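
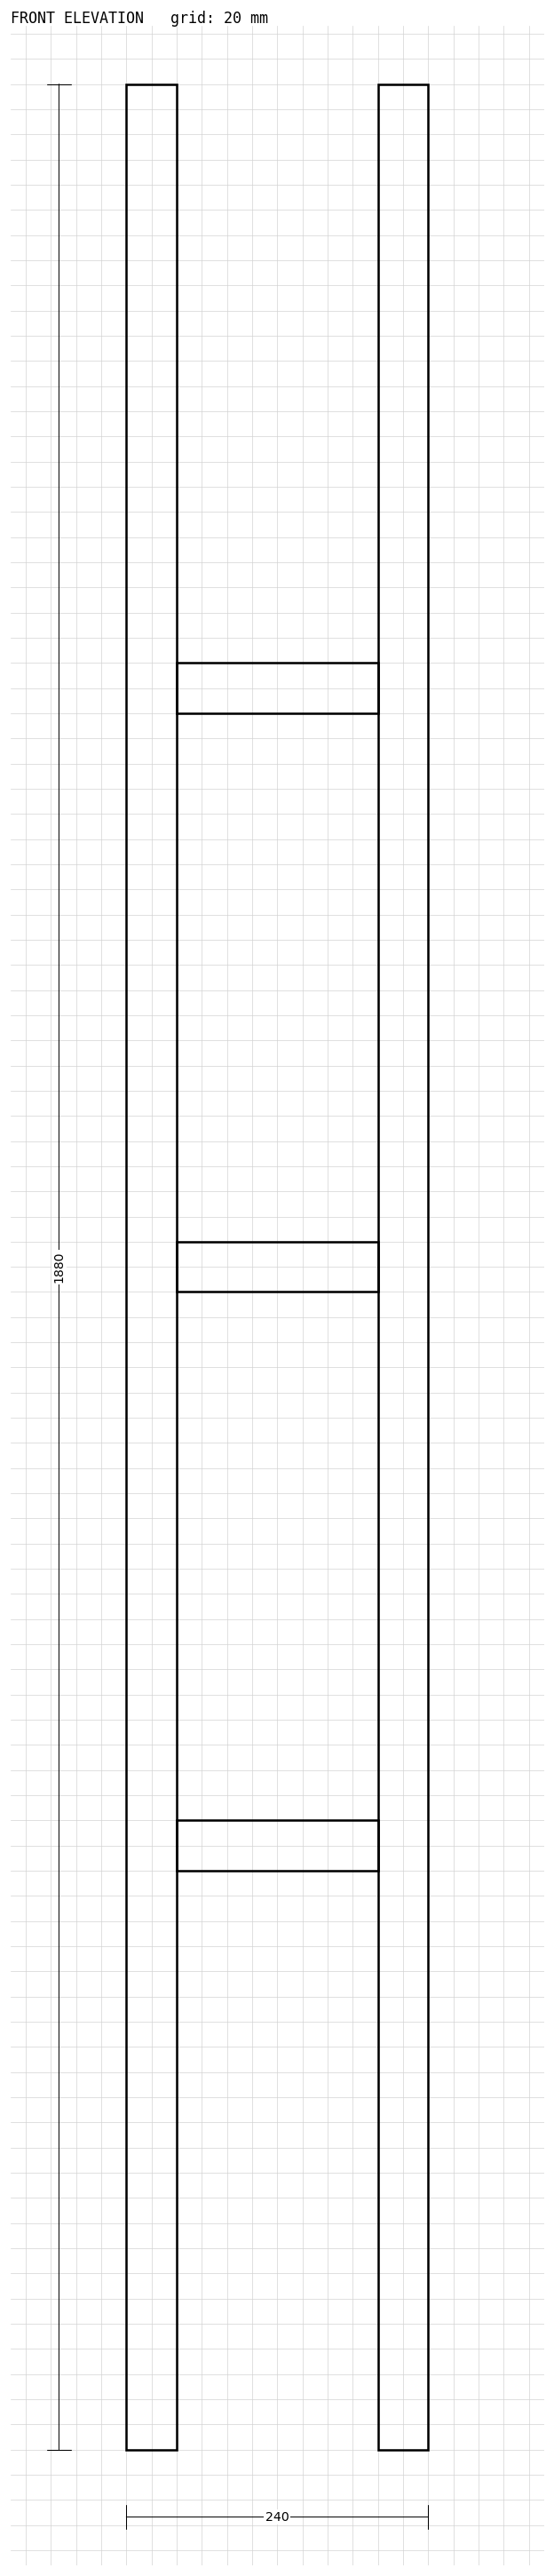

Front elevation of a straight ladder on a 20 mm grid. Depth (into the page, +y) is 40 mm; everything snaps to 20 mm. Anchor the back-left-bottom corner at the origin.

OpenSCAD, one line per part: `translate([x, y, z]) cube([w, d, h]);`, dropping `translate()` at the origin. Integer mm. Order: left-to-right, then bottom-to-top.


cube([40, 40, 1880]);
translate([40, 0, 460]) cube([160, 40, 40]);
translate([40, 0, 920]) cube([160, 40, 40]);
translate([40, 0, 1380]) cube([160, 40, 40]);
translate([200, 0, 0]) cube([40, 40, 1880]);


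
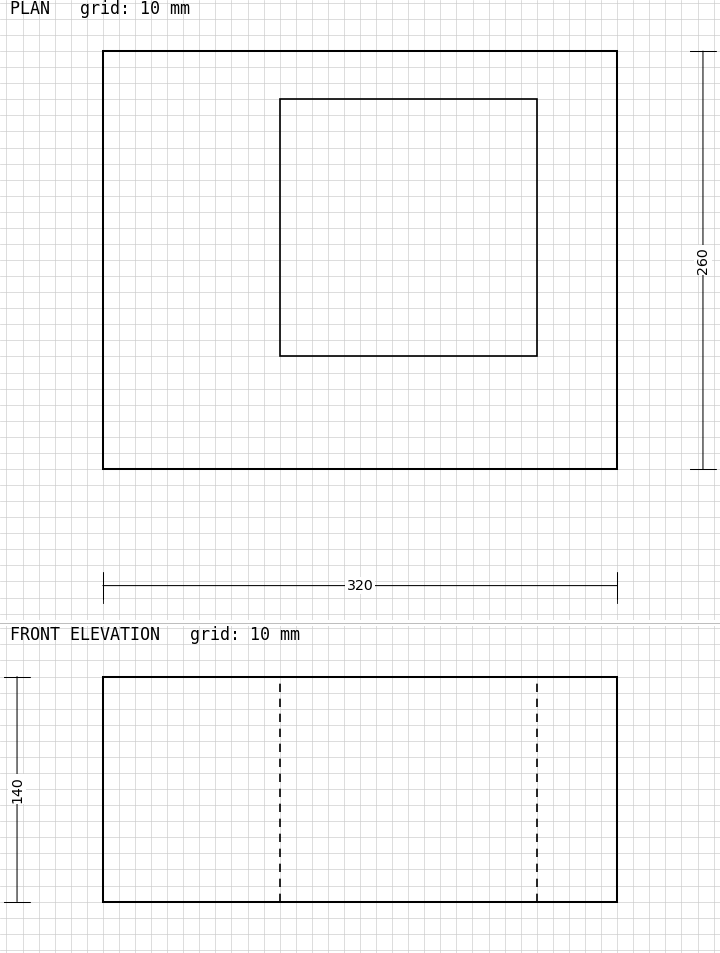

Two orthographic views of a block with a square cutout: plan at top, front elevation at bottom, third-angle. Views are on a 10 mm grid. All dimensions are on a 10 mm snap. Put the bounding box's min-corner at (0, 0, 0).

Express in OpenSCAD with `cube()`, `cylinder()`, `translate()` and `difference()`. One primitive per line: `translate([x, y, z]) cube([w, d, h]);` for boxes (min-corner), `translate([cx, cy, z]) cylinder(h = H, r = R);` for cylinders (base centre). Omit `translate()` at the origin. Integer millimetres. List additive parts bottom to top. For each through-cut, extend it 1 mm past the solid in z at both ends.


difference() {
  cube([320, 260, 140]);
  translate([110, 70, -1]) cube([160, 160, 142]);
}


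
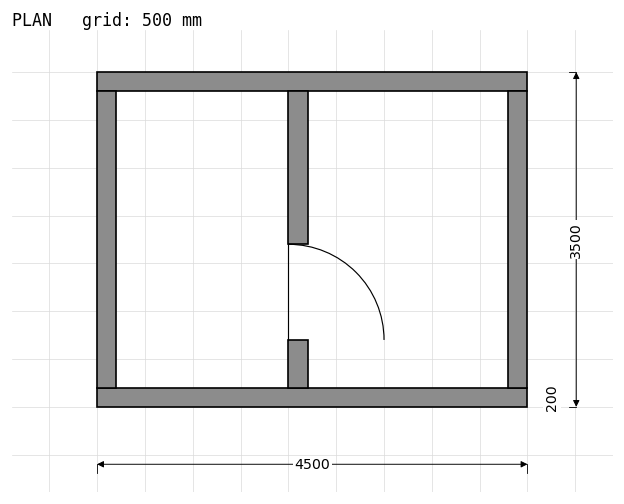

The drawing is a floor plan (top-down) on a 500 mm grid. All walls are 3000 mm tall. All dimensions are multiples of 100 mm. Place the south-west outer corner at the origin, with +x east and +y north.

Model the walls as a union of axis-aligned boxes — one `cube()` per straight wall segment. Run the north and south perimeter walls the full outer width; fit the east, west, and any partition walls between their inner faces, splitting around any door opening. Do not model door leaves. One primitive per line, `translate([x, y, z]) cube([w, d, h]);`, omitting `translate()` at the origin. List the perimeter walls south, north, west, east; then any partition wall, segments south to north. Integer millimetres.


cube([4500, 200, 3000]);
translate([0, 3300, 0]) cube([4500, 200, 3000]);
translate([0, 200, 0]) cube([200, 3100, 3000]);
translate([4300, 200, 0]) cube([200, 3100, 3000]);
translate([2000, 200, 0]) cube([200, 500, 3000]);
translate([2000, 1700, 0]) cube([200, 1600, 3000]);


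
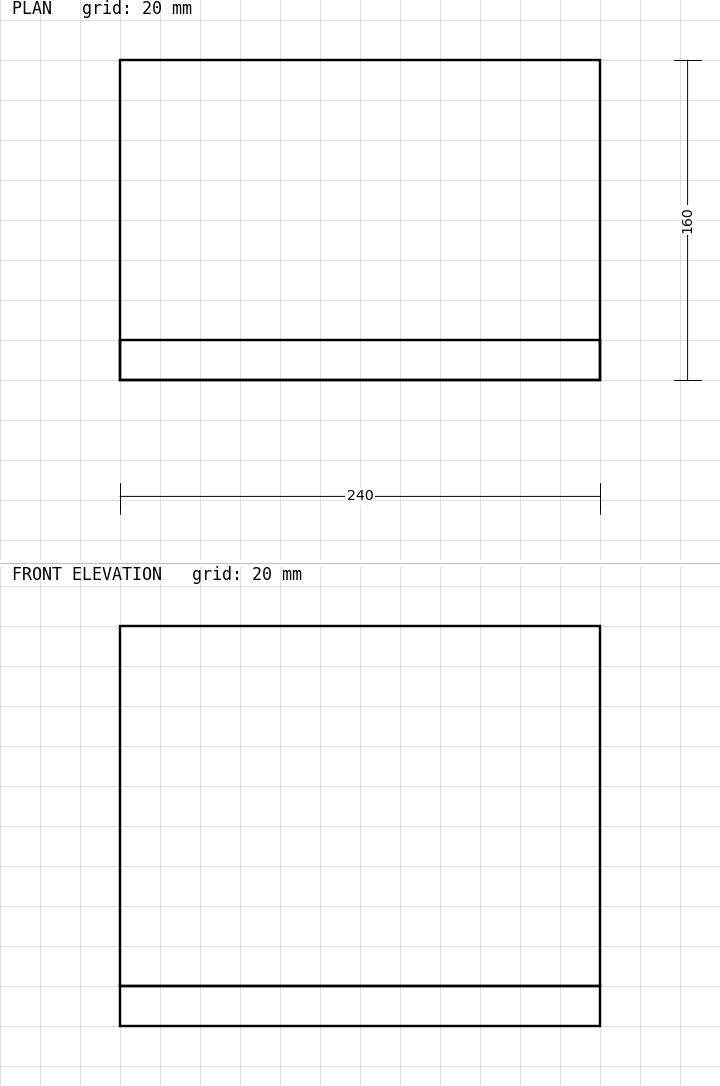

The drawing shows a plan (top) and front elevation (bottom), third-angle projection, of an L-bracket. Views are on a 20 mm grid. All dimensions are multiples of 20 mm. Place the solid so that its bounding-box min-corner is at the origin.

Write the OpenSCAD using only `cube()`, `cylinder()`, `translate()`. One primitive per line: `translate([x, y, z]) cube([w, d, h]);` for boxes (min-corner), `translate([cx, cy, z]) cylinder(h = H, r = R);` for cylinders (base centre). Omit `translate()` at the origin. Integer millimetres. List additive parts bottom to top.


cube([240, 160, 20]);
translate([0, 0, 20]) cube([240, 20, 180]);


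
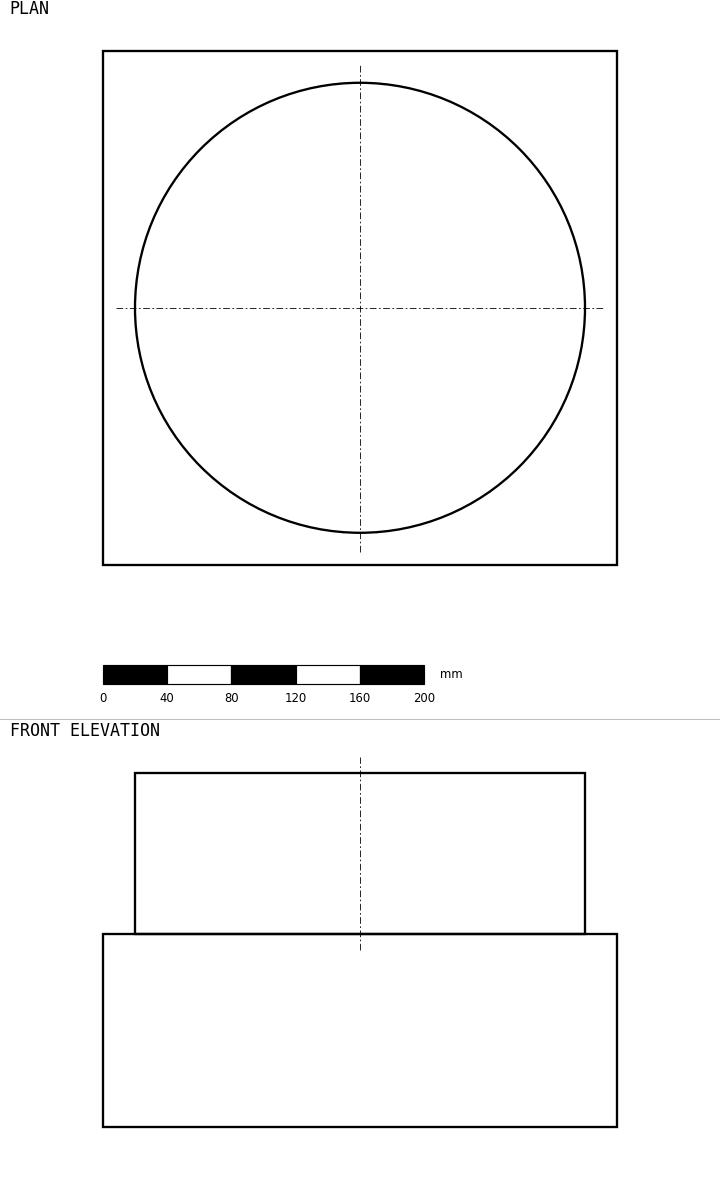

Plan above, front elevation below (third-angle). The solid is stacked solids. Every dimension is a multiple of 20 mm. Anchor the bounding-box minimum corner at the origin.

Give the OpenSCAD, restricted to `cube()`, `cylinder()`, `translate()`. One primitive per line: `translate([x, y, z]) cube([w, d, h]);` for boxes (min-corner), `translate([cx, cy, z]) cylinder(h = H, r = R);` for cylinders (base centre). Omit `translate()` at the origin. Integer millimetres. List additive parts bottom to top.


cube([320, 320, 120]);
translate([160, 160, 120]) cylinder(h = 100, r = 140);


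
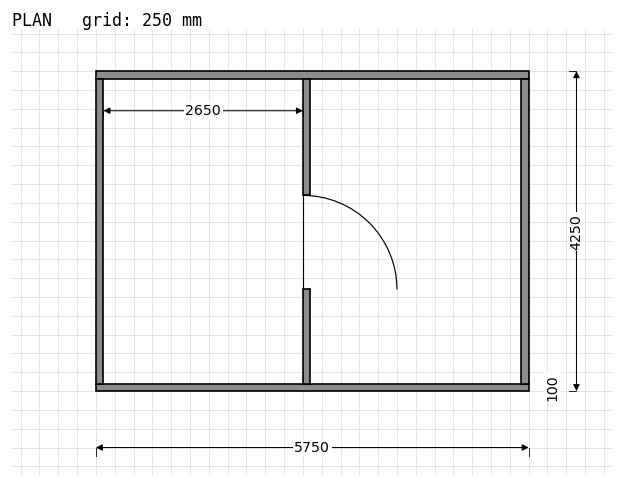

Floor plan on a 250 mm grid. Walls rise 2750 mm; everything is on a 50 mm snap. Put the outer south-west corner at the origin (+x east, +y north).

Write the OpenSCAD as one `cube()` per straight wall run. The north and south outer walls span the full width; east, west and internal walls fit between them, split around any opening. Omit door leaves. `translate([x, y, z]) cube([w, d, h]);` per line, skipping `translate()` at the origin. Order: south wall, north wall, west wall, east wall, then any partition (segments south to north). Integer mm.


cube([5750, 100, 2750]);
translate([0, 4150, 0]) cube([5750, 100, 2750]);
translate([0, 100, 0]) cube([100, 4050, 2750]);
translate([5650, 100, 0]) cube([100, 4050, 2750]);
translate([2750, 100, 0]) cube([100, 1250, 2750]);
translate([2750, 2600, 0]) cube([100, 1550, 2750]);


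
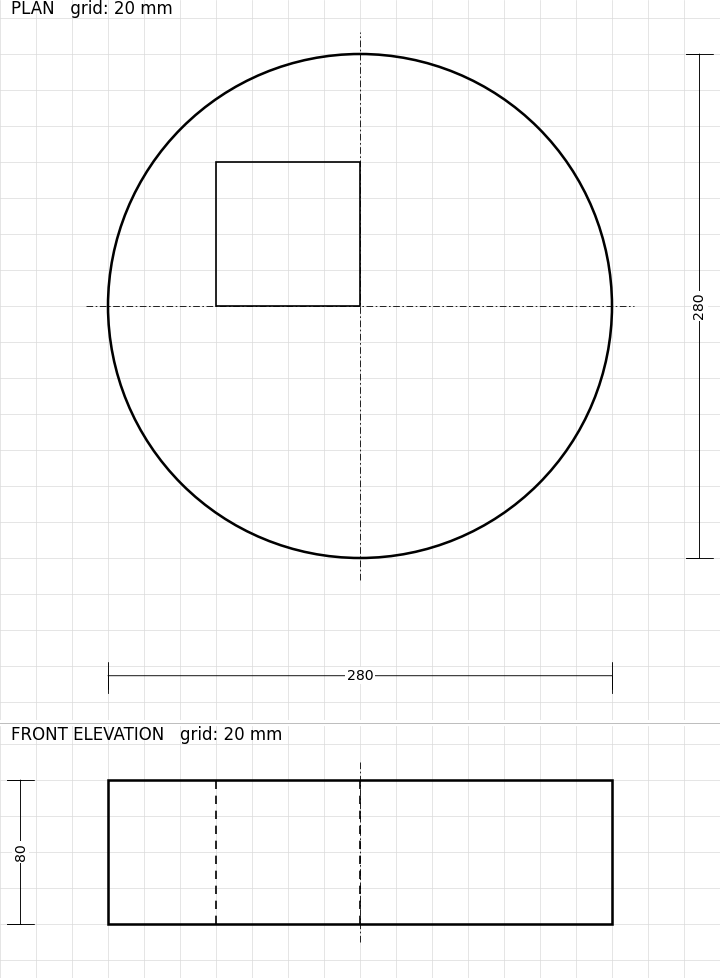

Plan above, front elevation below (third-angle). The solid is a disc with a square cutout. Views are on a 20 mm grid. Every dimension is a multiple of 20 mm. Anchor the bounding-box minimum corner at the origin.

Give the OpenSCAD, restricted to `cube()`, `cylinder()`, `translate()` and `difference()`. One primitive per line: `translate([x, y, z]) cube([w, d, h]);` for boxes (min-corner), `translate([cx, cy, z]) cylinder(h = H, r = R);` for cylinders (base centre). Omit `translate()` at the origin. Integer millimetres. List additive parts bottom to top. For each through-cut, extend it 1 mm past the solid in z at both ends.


difference() {
  translate([140, 140, 0]) cylinder(h = 80, r = 140);
  translate([60, 140, -1]) cube([80, 80, 82]);
}


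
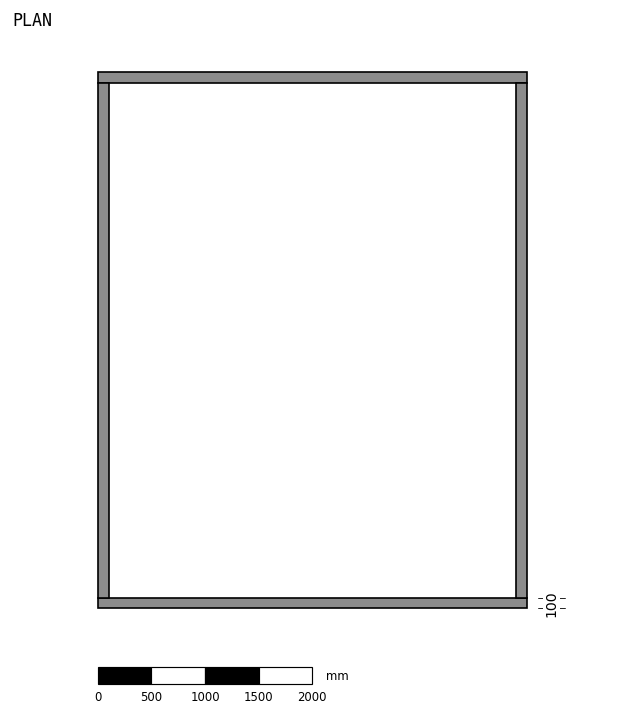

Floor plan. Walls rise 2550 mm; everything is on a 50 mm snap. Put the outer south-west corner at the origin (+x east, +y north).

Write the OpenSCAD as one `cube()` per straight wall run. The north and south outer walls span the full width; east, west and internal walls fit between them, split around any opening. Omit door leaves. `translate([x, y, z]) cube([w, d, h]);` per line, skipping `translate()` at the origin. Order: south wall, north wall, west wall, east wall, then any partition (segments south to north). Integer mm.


cube([4000, 100, 2550]);
translate([0, 4900, 0]) cube([4000, 100, 2550]);
translate([0, 100, 0]) cube([100, 4800, 2550]);
translate([3900, 100, 0]) cube([100, 4800, 2550]);


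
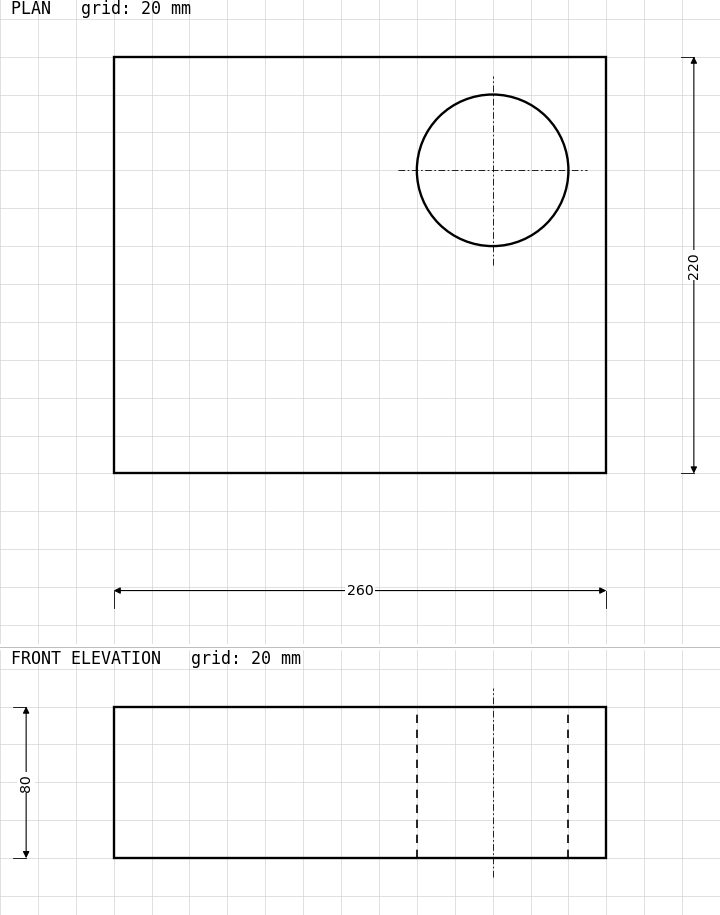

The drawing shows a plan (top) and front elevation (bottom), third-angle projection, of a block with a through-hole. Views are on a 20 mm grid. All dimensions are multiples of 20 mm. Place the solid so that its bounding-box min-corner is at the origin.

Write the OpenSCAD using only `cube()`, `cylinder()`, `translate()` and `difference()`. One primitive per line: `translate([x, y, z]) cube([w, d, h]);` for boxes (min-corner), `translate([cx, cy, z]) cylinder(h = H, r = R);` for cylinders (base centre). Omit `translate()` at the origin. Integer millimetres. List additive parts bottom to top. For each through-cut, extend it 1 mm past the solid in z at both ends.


difference() {
  cube([260, 220, 80]);
  translate([200, 160, -1]) cylinder(h = 82, r = 40);
}


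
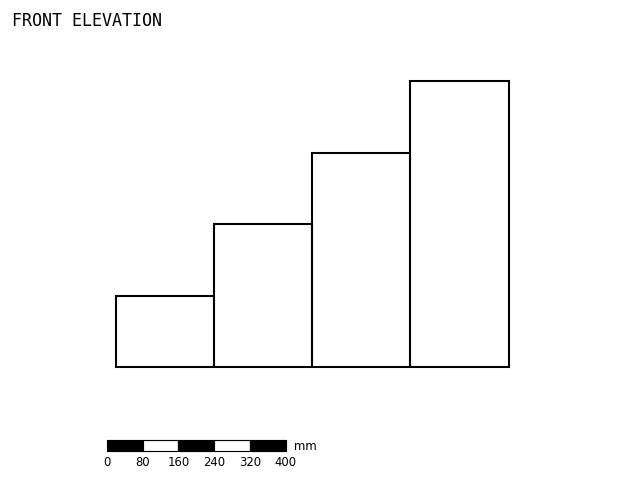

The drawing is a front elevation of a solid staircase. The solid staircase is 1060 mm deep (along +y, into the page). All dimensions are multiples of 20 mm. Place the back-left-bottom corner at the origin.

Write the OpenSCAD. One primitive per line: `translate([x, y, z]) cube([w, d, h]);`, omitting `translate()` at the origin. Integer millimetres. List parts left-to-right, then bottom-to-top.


cube([220, 1060, 160]);
translate([220, 0, 0]) cube([220, 1060, 320]);
translate([440, 0, 0]) cube([220, 1060, 480]);
translate([660, 0, 0]) cube([220, 1060, 640]);


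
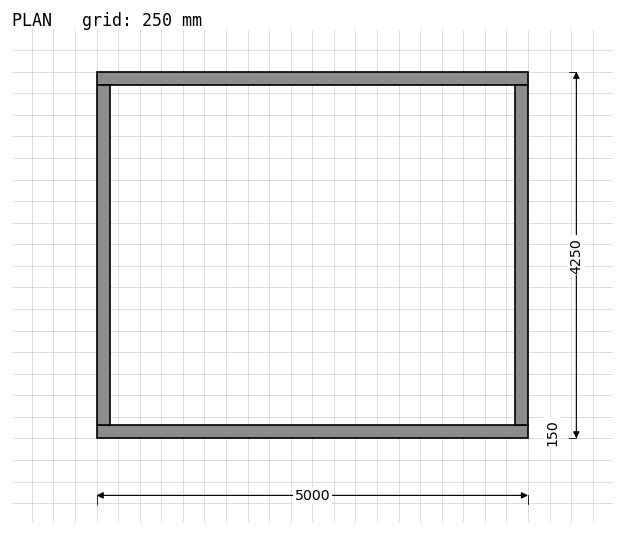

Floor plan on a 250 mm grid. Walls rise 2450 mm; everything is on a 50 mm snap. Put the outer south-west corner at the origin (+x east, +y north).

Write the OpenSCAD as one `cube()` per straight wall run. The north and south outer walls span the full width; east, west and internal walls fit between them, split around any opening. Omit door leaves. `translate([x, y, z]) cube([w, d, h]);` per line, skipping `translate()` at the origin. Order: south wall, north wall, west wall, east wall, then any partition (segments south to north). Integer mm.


cube([5000, 150, 2450]);
translate([0, 4100, 0]) cube([5000, 150, 2450]);
translate([0, 150, 0]) cube([150, 3950, 2450]);
translate([4850, 150, 0]) cube([150, 3950, 2450]);


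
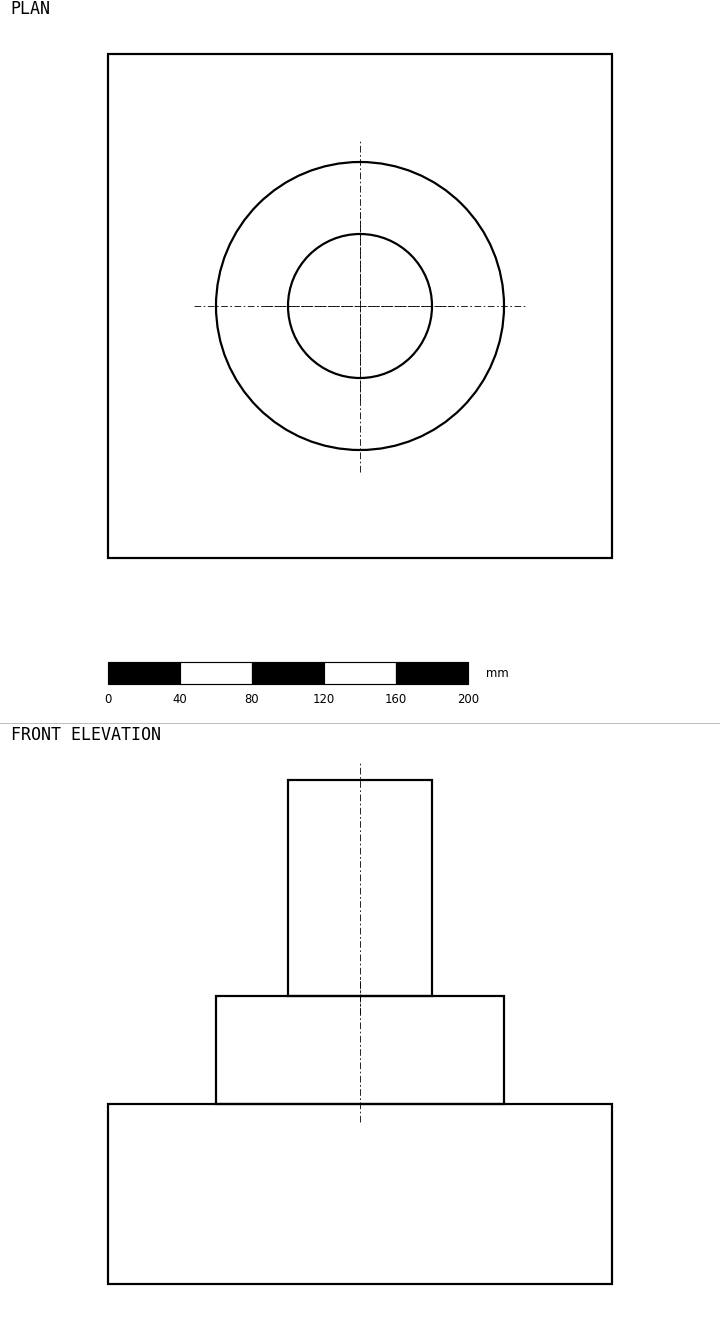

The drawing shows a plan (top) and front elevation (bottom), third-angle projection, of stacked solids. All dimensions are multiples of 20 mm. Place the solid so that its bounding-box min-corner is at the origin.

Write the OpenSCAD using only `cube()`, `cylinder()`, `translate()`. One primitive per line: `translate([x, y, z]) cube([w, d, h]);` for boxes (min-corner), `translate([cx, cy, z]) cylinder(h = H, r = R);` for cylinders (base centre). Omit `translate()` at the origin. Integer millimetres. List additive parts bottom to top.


cube([280, 280, 100]);
translate([140, 140, 100]) cylinder(h = 60, r = 80);
translate([140, 140, 160]) cylinder(h = 120, r = 40);


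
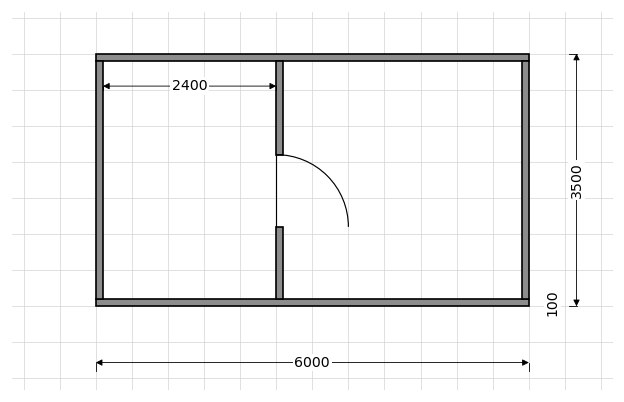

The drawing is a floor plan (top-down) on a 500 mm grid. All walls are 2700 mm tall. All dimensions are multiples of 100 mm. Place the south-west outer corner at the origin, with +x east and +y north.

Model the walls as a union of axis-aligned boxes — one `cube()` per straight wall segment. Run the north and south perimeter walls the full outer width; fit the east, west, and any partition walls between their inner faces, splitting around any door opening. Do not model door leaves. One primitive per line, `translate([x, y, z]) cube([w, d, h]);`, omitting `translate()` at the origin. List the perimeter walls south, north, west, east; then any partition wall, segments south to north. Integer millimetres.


cube([6000, 100, 2700]);
translate([0, 3400, 0]) cube([6000, 100, 2700]);
translate([0, 100, 0]) cube([100, 3300, 2700]);
translate([5900, 100, 0]) cube([100, 3300, 2700]);
translate([2500, 100, 0]) cube([100, 1000, 2700]);
translate([2500, 2100, 0]) cube([100, 1300, 2700]);


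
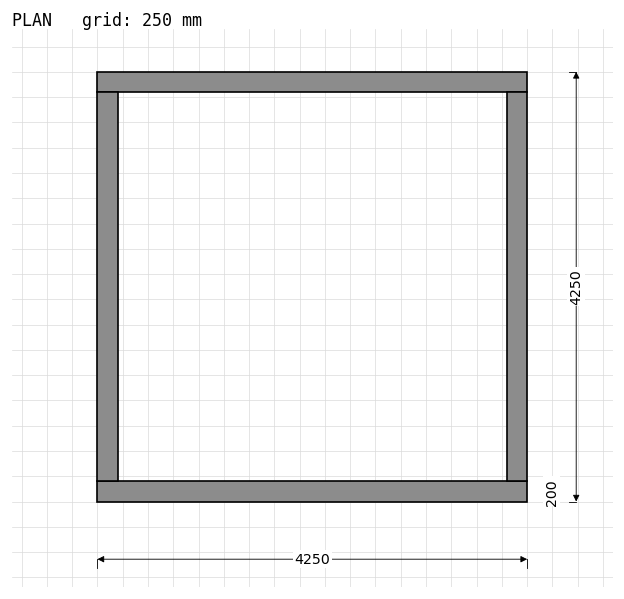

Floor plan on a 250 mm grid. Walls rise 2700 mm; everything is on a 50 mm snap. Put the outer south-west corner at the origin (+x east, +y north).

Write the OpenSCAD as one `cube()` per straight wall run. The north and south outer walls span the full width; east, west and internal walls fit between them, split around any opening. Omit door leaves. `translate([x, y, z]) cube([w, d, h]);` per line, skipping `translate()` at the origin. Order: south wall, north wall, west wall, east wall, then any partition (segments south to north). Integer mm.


cube([4250, 200, 2700]);
translate([0, 4050, 0]) cube([4250, 200, 2700]);
translate([0, 200, 0]) cube([200, 3850, 2700]);
translate([4050, 200, 0]) cube([200, 3850, 2700]);


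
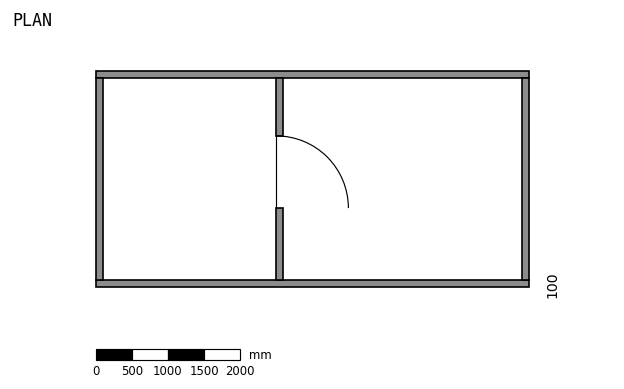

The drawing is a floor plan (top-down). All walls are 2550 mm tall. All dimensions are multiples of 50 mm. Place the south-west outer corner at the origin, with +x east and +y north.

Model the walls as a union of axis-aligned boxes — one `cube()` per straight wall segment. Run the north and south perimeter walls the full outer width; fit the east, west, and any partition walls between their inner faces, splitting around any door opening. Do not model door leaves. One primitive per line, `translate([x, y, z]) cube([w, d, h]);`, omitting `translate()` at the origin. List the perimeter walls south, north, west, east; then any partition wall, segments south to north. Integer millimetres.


cube([6000, 100, 2550]);
translate([0, 2900, 0]) cube([6000, 100, 2550]);
translate([0, 100, 0]) cube([100, 2800, 2550]);
translate([5900, 100, 0]) cube([100, 2800, 2550]);
translate([2500, 100, 0]) cube([100, 1000, 2550]);
translate([2500, 2100, 0]) cube([100, 800, 2550]);


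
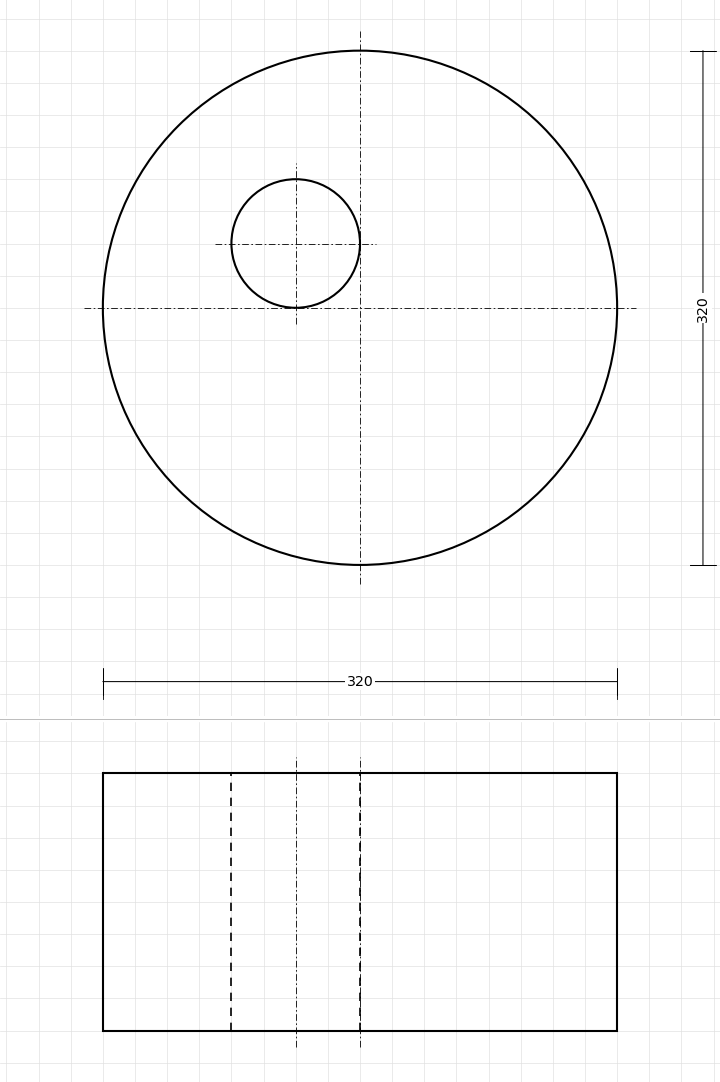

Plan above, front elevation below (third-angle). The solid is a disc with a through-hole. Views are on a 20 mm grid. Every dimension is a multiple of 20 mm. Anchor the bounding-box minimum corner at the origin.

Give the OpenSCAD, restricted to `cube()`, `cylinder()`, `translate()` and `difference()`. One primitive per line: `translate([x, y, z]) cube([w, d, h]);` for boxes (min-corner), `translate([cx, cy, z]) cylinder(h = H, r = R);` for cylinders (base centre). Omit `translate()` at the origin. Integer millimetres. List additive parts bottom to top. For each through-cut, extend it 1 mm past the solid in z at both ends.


difference() {
  translate([160, 160, 0]) cylinder(h = 160, r = 160);
  translate([120, 200, -1]) cylinder(h = 162, r = 40);
}


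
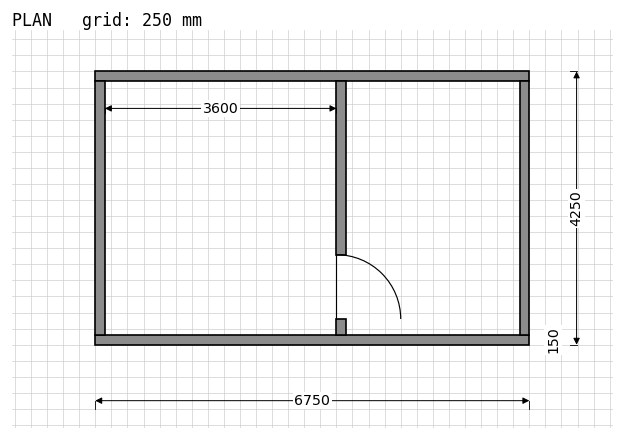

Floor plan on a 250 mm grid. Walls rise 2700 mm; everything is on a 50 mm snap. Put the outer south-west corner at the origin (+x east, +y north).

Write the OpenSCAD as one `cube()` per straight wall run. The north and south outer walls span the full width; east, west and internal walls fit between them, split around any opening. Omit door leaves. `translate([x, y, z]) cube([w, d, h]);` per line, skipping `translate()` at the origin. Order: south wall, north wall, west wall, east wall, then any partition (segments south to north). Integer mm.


cube([6750, 150, 2700]);
translate([0, 4100, 0]) cube([6750, 150, 2700]);
translate([0, 150, 0]) cube([150, 3950, 2700]);
translate([6600, 150, 0]) cube([150, 3950, 2700]);
translate([3750, 150, 0]) cube([150, 250, 2700]);
translate([3750, 1400, 0]) cube([150, 2700, 2700]);


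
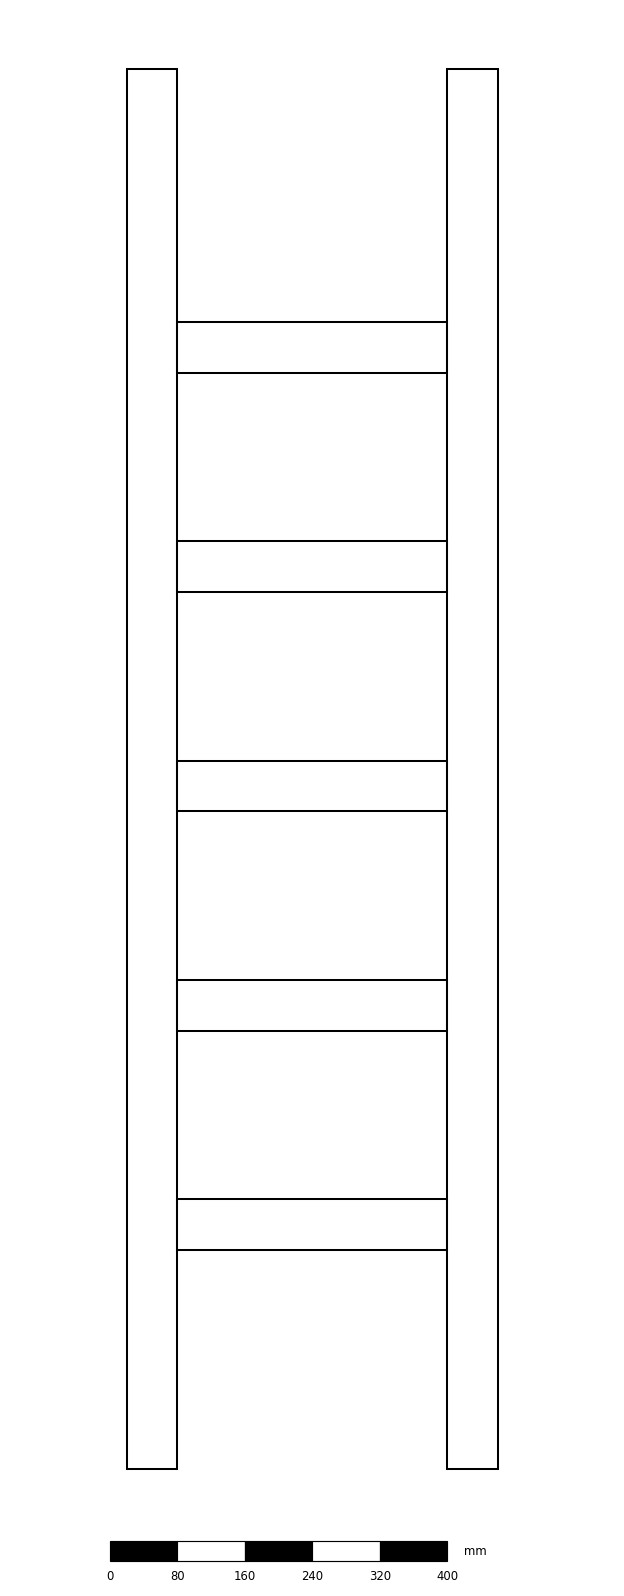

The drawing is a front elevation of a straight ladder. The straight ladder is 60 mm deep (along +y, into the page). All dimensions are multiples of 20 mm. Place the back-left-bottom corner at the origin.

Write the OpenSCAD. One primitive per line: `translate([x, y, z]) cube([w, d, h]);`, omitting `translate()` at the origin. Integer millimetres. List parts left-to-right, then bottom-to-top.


cube([60, 60, 1660]);
translate([60, 0, 260]) cube([320, 60, 60]);
translate([60, 0, 520]) cube([320, 60, 60]);
translate([60, 0, 780]) cube([320, 60, 60]);
translate([60, 0, 1040]) cube([320, 60, 60]);
translate([60, 0, 1300]) cube([320, 60, 60]);
translate([380, 0, 0]) cube([60, 60, 1660]);


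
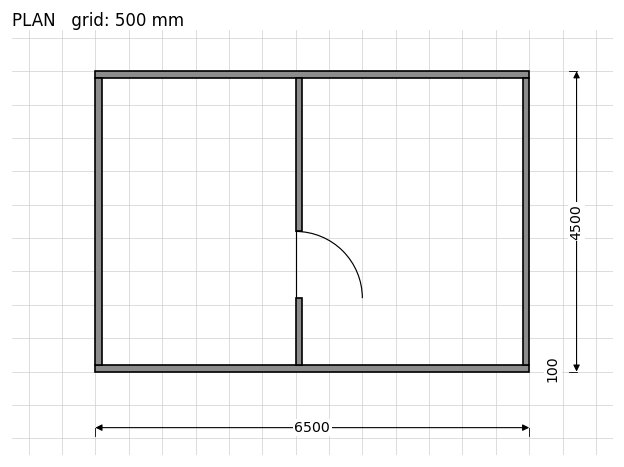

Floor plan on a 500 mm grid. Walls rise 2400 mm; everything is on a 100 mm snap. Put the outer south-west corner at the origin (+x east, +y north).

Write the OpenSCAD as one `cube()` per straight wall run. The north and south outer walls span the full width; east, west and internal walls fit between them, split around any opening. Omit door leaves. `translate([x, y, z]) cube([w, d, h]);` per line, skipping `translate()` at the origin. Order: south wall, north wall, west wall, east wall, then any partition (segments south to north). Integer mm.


cube([6500, 100, 2400]);
translate([0, 4400, 0]) cube([6500, 100, 2400]);
translate([0, 100, 0]) cube([100, 4300, 2400]);
translate([6400, 100, 0]) cube([100, 4300, 2400]);
translate([3000, 100, 0]) cube([100, 1000, 2400]);
translate([3000, 2100, 0]) cube([100, 2300, 2400]);


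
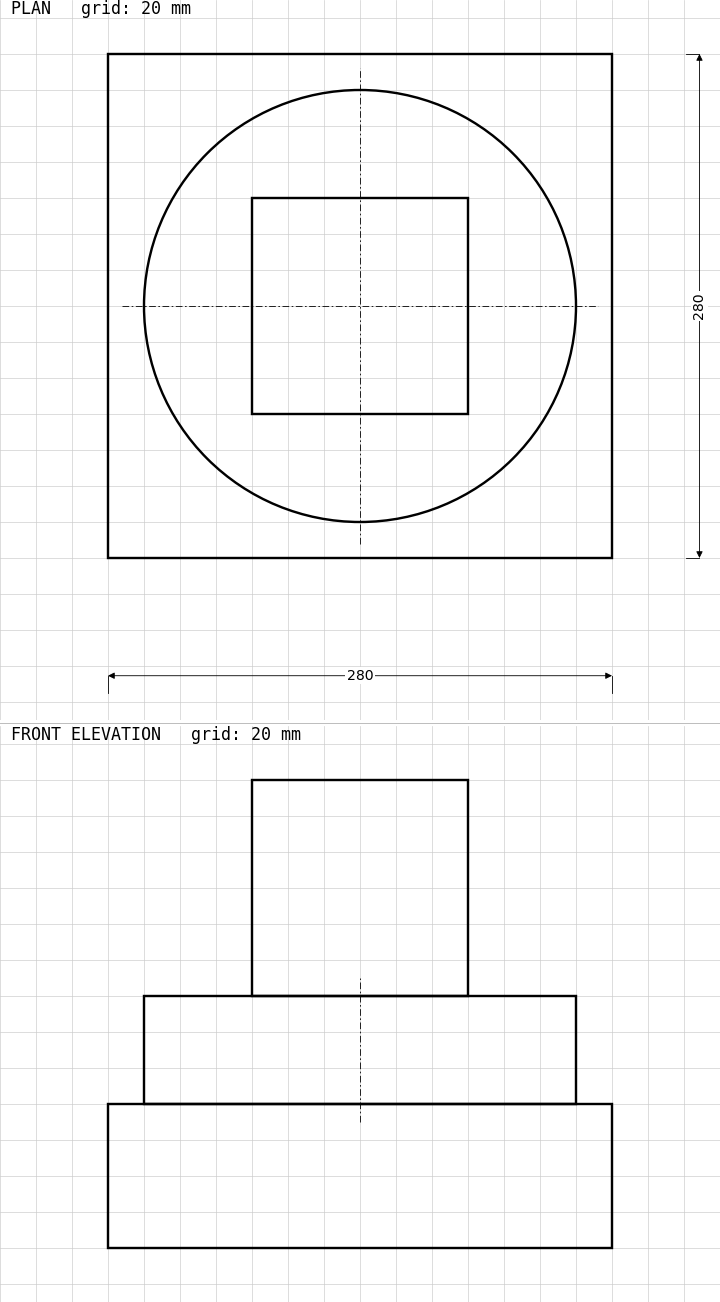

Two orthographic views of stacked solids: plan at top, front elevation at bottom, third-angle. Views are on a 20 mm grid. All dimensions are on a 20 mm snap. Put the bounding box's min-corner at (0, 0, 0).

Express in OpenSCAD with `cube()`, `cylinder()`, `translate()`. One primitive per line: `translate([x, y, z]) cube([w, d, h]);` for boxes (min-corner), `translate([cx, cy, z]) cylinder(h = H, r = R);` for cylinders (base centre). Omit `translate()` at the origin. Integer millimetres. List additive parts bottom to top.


cube([280, 280, 80]);
translate([140, 140, 80]) cylinder(h = 60, r = 120);
translate([80, 80, 140]) cube([120, 120, 120]);


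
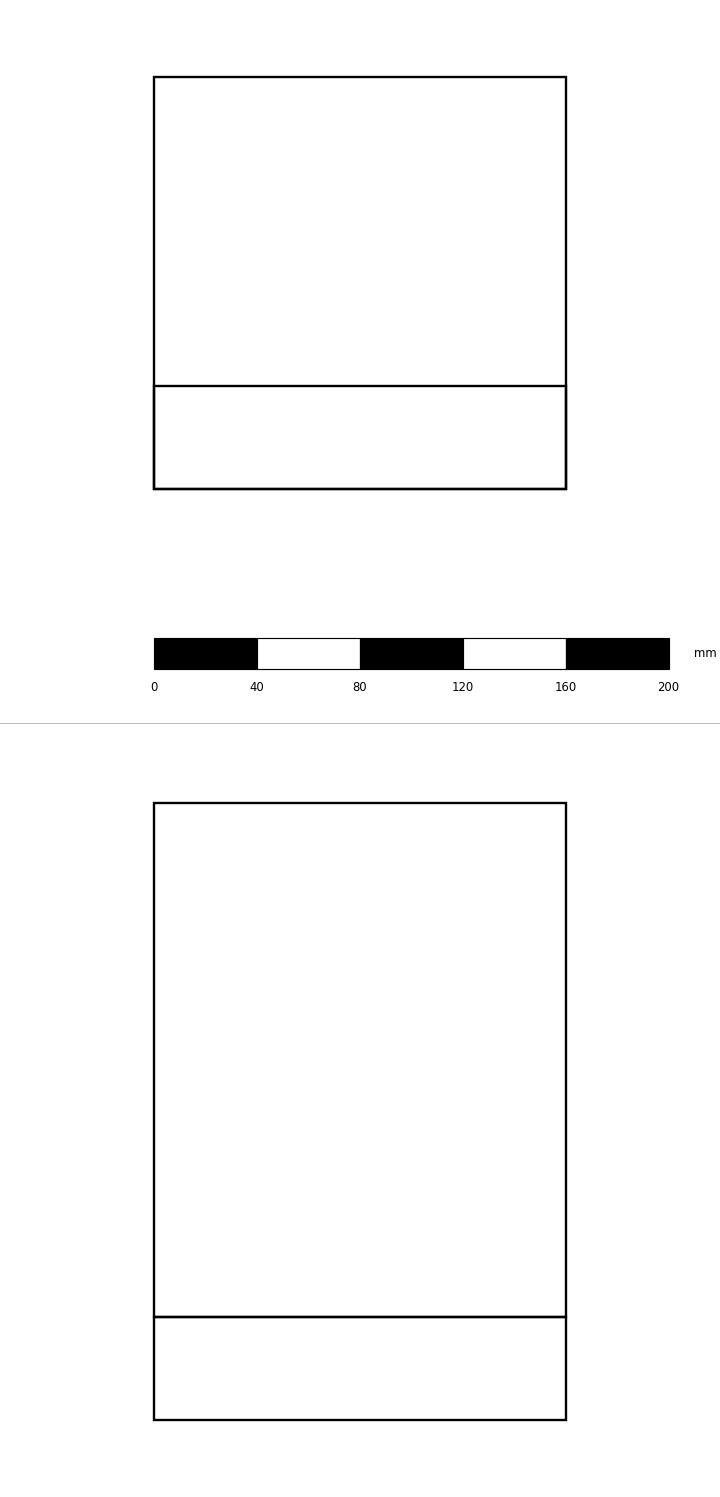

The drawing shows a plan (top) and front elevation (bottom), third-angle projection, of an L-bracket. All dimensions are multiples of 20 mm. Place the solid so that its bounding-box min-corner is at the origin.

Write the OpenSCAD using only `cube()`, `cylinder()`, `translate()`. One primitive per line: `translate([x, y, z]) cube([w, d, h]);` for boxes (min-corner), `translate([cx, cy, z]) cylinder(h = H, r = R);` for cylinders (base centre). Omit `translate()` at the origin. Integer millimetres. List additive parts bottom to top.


cube([160, 160, 40]);
translate([0, 0, 40]) cube([160, 40, 200]);


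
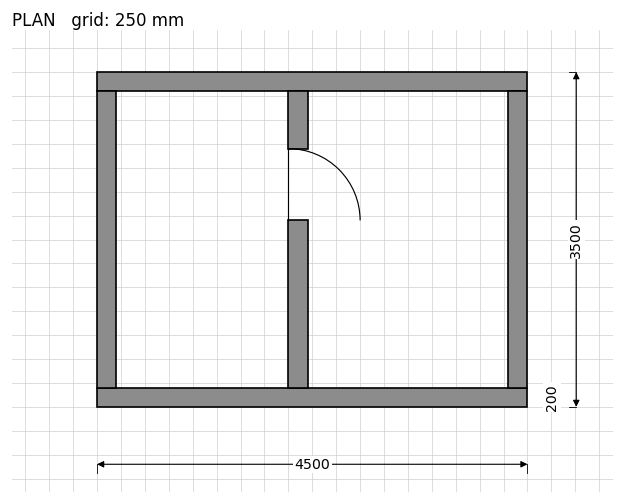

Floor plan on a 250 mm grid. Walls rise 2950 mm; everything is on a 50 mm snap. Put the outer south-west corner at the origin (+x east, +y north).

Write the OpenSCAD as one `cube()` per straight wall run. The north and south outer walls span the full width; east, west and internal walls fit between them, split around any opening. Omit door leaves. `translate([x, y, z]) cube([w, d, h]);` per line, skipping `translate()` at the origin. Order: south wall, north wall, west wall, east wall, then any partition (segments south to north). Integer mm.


cube([4500, 200, 2950]);
translate([0, 3300, 0]) cube([4500, 200, 2950]);
translate([0, 200, 0]) cube([200, 3100, 2950]);
translate([4300, 200, 0]) cube([200, 3100, 2950]);
translate([2000, 200, 0]) cube([200, 1750, 2950]);
translate([2000, 2700, 0]) cube([200, 600, 2950]);


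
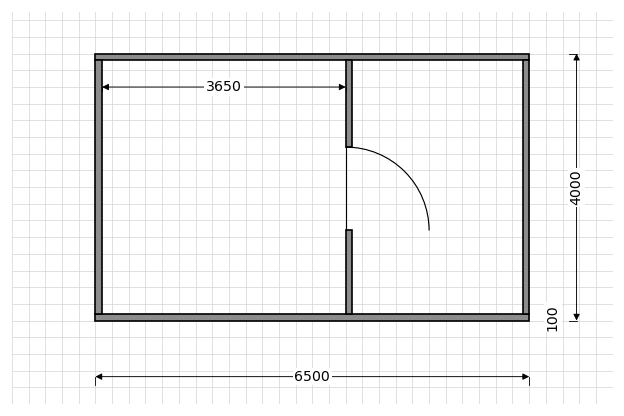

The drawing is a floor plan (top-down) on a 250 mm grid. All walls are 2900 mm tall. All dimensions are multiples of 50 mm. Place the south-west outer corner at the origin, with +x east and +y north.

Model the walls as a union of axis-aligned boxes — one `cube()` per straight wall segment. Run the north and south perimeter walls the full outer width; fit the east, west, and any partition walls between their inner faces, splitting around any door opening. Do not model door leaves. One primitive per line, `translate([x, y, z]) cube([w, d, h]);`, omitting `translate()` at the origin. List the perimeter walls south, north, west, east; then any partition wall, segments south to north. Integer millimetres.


cube([6500, 100, 2900]);
translate([0, 3900, 0]) cube([6500, 100, 2900]);
translate([0, 100, 0]) cube([100, 3800, 2900]);
translate([6400, 100, 0]) cube([100, 3800, 2900]);
translate([3750, 100, 0]) cube([100, 1250, 2900]);
translate([3750, 2600, 0]) cube([100, 1300, 2900]);


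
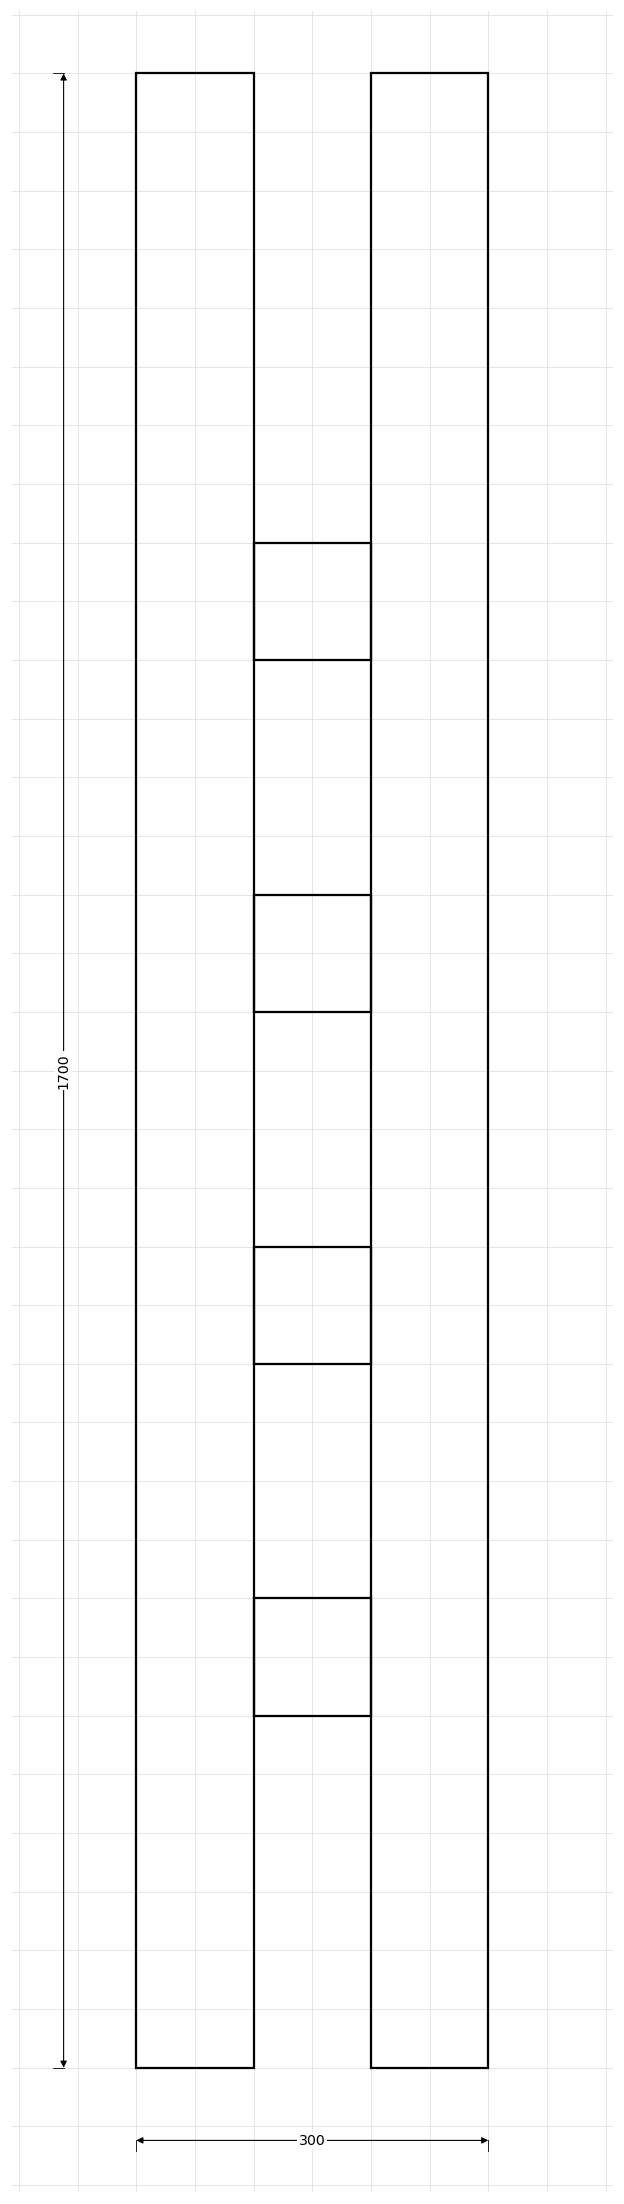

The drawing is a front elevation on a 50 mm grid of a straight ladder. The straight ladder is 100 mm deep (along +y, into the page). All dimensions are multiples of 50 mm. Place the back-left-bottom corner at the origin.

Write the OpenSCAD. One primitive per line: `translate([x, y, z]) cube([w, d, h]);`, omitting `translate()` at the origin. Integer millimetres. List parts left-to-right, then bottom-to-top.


cube([100, 100, 1700]);
translate([100, 0, 300]) cube([100, 100, 100]);
translate([100, 0, 600]) cube([100, 100, 100]);
translate([100, 0, 900]) cube([100, 100, 100]);
translate([100, 0, 1200]) cube([100, 100, 100]);
translate([200, 0, 0]) cube([100, 100, 1700]);


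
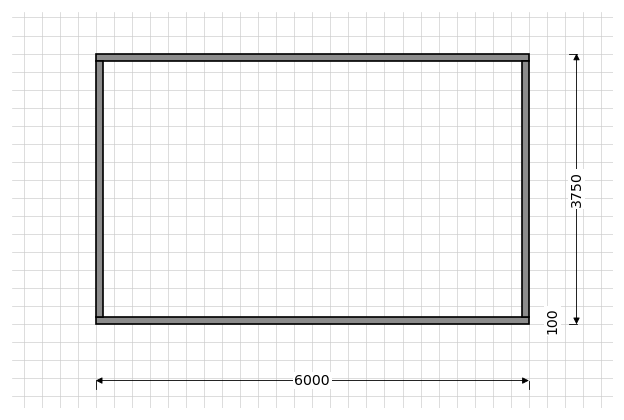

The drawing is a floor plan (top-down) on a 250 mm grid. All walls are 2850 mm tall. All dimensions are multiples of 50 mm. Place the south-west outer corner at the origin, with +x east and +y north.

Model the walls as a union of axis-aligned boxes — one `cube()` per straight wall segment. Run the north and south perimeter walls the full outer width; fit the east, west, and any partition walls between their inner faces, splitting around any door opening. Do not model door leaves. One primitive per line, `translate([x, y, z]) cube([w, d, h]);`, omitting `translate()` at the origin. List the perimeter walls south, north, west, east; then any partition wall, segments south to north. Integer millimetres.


cube([6000, 100, 2850]);
translate([0, 3650, 0]) cube([6000, 100, 2850]);
translate([0, 100, 0]) cube([100, 3550, 2850]);
translate([5900, 100, 0]) cube([100, 3550, 2850]);


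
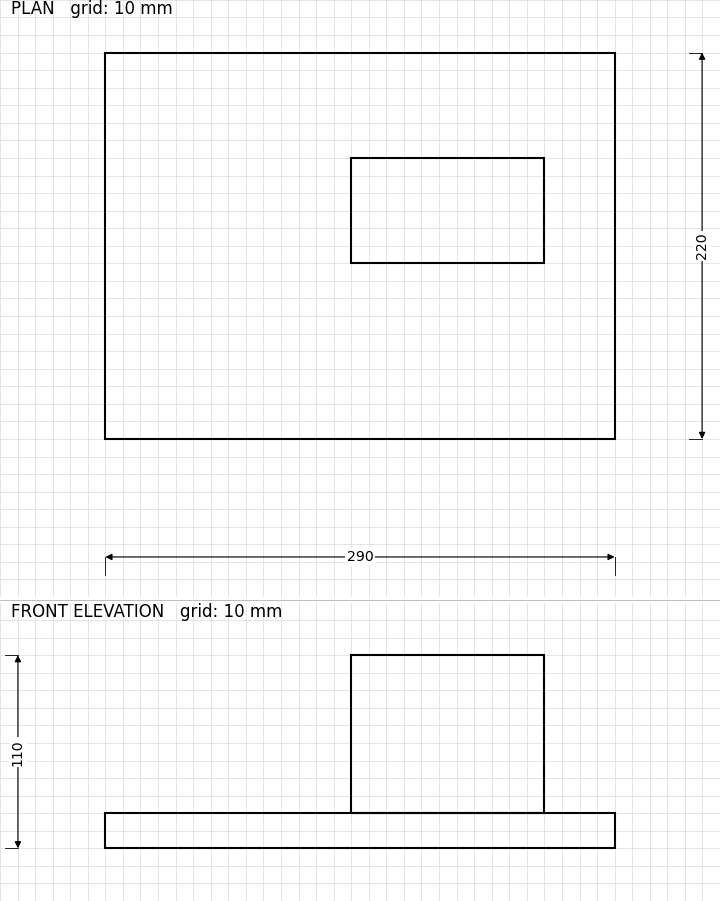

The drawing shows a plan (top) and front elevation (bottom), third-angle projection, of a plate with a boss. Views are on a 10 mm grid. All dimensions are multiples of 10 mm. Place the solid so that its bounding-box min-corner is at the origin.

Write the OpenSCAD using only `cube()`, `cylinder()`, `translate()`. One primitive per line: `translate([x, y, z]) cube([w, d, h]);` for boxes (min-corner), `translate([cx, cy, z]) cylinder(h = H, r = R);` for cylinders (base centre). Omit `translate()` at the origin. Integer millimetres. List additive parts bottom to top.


cube([290, 220, 20]);
translate([140, 100, 20]) cube([110, 60, 90]);


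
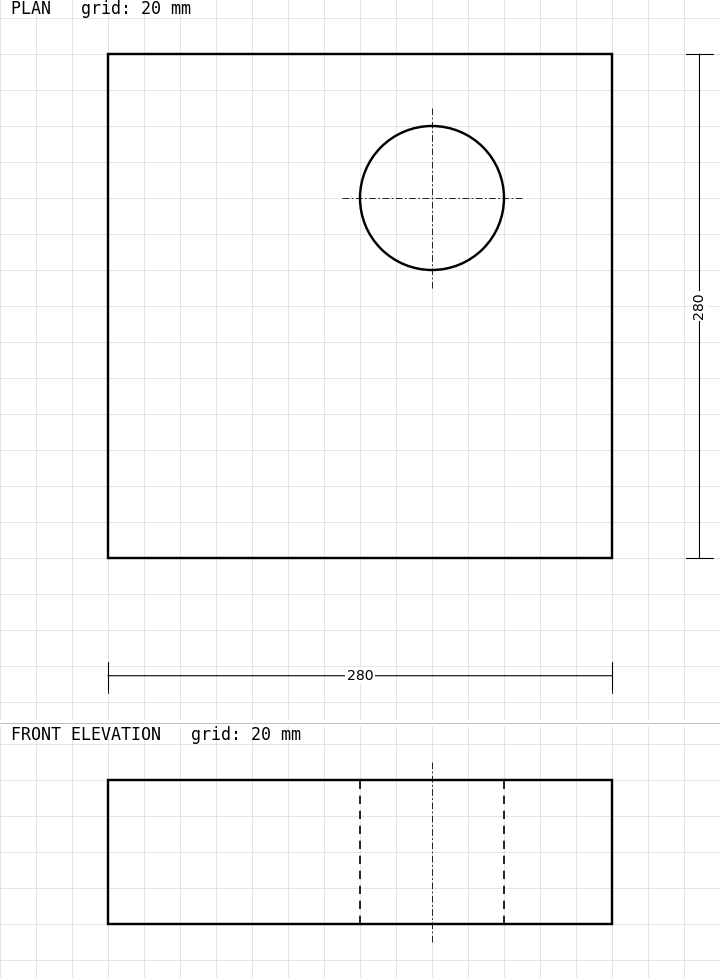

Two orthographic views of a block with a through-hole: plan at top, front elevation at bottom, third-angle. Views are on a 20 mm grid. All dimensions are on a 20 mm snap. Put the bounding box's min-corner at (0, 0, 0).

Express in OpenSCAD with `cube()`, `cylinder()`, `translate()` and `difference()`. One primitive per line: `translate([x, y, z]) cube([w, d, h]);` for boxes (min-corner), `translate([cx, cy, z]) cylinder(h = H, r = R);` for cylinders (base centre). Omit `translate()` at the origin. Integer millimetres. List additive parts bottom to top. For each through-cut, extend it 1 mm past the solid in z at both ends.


difference() {
  cube([280, 280, 80]);
  translate([180, 200, -1]) cylinder(h = 82, r = 40);
}


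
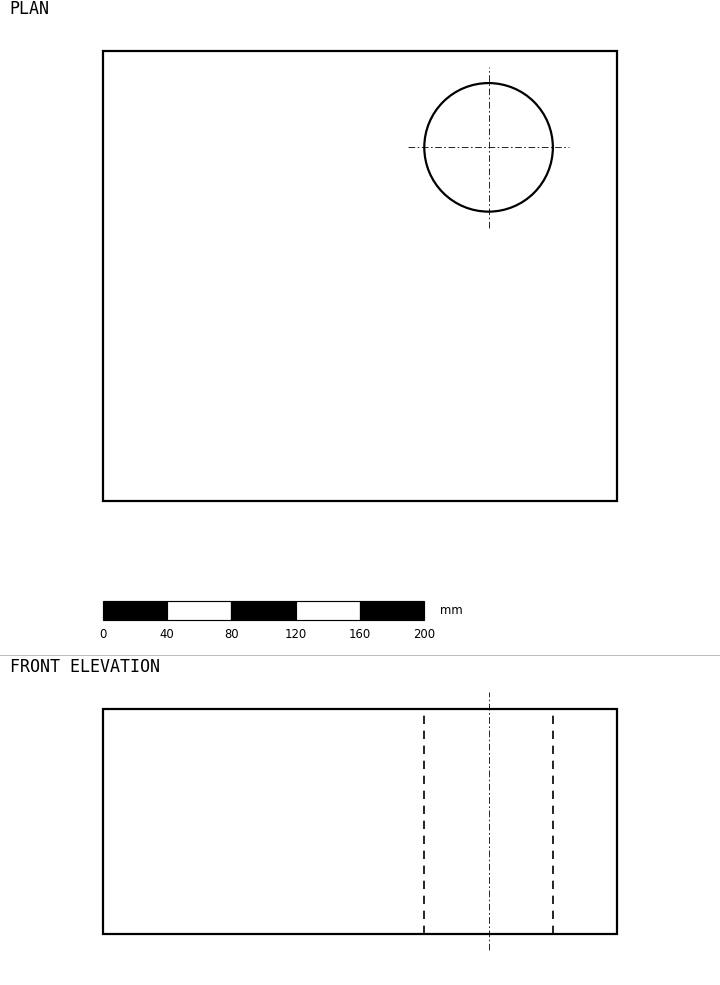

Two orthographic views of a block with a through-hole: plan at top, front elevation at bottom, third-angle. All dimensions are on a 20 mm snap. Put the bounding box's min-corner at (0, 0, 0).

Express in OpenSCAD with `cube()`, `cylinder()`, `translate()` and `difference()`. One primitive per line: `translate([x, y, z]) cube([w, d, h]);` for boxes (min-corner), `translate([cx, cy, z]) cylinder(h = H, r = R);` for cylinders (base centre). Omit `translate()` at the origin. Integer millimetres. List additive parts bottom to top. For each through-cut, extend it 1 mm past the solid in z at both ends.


difference() {
  cube([320, 280, 140]);
  translate([240, 220, -1]) cylinder(h = 142, r = 40);
}


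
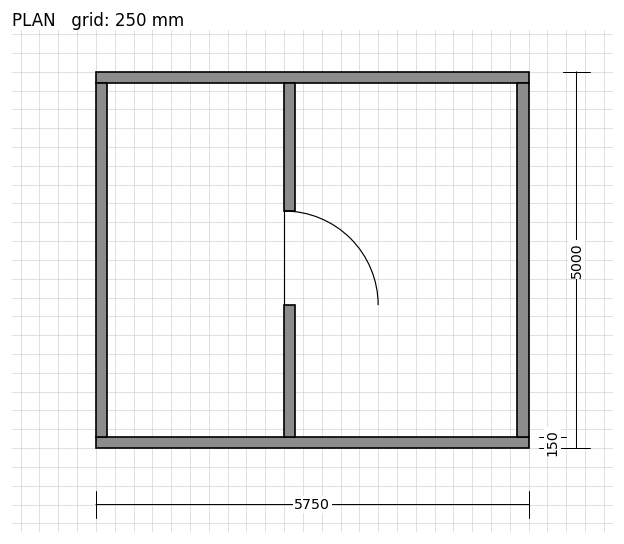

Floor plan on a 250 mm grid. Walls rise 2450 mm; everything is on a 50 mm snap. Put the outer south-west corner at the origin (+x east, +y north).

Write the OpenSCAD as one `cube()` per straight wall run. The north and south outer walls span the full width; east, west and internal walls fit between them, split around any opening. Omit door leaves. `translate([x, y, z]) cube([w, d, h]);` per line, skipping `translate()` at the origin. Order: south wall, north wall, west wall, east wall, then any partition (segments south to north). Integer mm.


cube([5750, 150, 2450]);
translate([0, 4850, 0]) cube([5750, 150, 2450]);
translate([0, 150, 0]) cube([150, 4700, 2450]);
translate([5600, 150, 0]) cube([150, 4700, 2450]);
translate([2500, 150, 0]) cube([150, 1750, 2450]);
translate([2500, 3150, 0]) cube([150, 1700, 2450]);


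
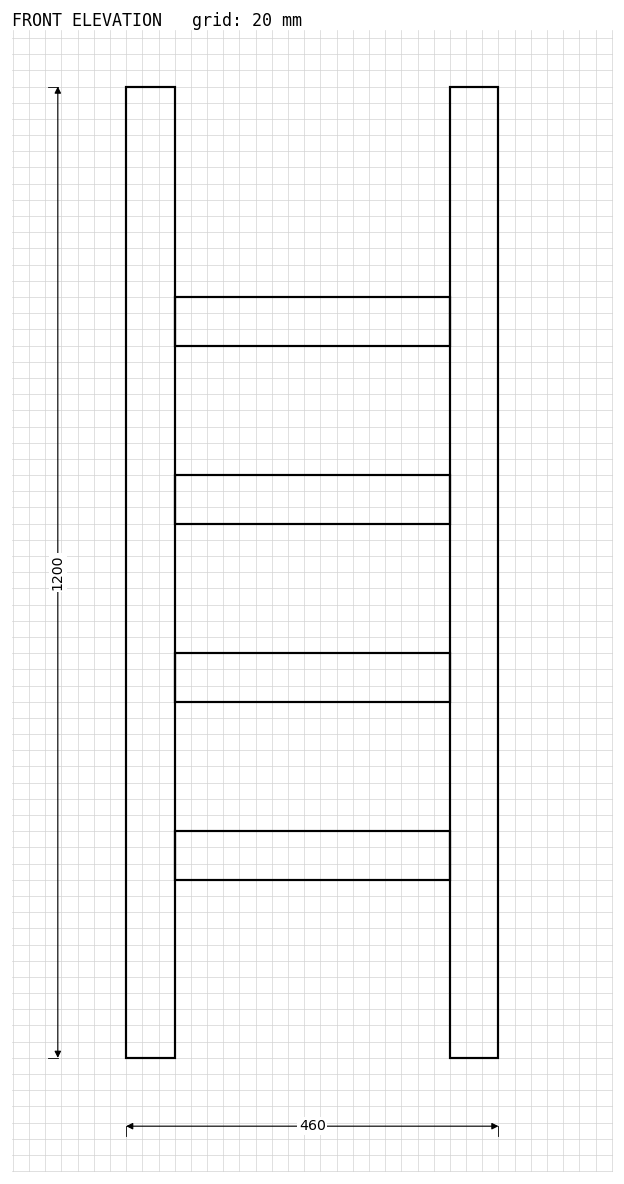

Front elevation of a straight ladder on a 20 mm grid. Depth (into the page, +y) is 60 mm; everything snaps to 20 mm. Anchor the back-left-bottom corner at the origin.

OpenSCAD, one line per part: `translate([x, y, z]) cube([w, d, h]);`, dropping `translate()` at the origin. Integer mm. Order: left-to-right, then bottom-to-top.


cube([60, 60, 1200]);
translate([60, 0, 220]) cube([340, 60, 60]);
translate([60, 0, 440]) cube([340, 60, 60]);
translate([60, 0, 660]) cube([340, 60, 60]);
translate([60, 0, 880]) cube([340, 60, 60]);
translate([400, 0, 0]) cube([60, 60, 1200]);


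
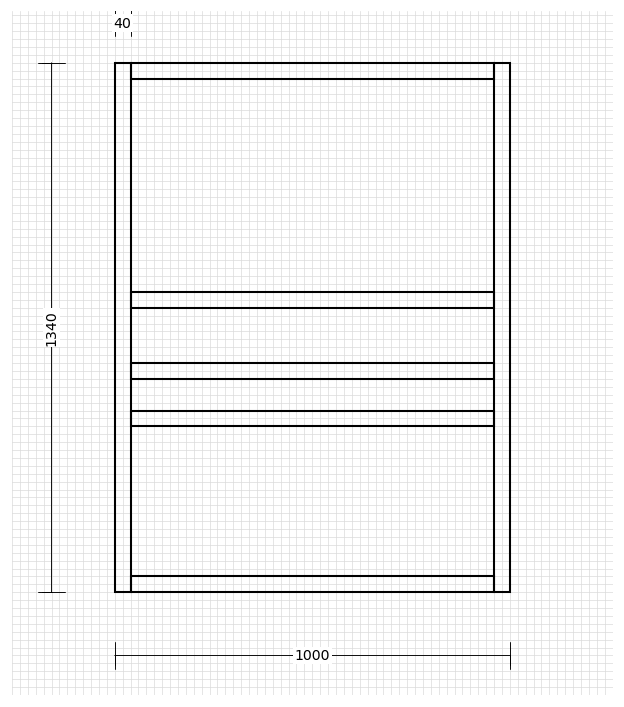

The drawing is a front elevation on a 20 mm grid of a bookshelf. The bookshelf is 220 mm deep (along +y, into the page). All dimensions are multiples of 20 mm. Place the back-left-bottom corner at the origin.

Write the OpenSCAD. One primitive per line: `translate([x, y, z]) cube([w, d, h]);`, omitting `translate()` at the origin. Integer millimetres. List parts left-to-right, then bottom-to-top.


cube([40, 220, 1340]);
translate([40, 0, 0]) cube([920, 220, 40]);
translate([40, 0, 420]) cube([920, 220, 40]);
translate([40, 0, 540]) cube([920, 220, 40]);
translate([40, 0, 720]) cube([920, 220, 40]);
translate([40, 0, 1300]) cube([920, 220, 40]);
translate([960, 0, 0]) cube([40, 220, 1340]);


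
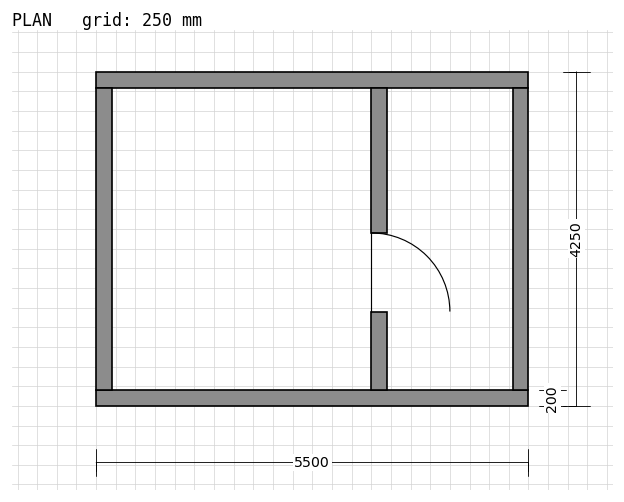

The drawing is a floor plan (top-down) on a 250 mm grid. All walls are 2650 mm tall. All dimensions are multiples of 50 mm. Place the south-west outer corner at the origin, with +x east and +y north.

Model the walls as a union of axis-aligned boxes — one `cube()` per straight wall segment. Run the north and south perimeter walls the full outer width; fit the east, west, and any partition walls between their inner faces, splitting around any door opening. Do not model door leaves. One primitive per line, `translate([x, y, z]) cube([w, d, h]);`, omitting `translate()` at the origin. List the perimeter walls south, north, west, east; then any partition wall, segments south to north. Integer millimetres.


cube([5500, 200, 2650]);
translate([0, 4050, 0]) cube([5500, 200, 2650]);
translate([0, 200, 0]) cube([200, 3850, 2650]);
translate([5300, 200, 0]) cube([200, 3850, 2650]);
translate([3500, 200, 0]) cube([200, 1000, 2650]);
translate([3500, 2200, 0]) cube([200, 1850, 2650]);


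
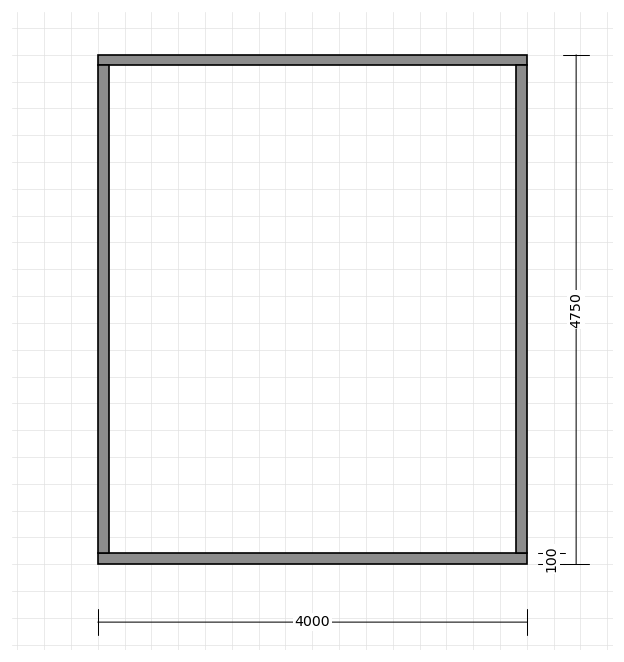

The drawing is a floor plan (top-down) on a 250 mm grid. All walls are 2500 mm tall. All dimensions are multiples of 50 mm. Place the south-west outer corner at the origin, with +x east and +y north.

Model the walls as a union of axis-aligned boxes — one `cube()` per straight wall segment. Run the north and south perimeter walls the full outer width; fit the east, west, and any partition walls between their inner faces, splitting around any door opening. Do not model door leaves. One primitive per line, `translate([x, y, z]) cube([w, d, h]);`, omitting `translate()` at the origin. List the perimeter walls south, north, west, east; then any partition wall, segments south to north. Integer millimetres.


cube([4000, 100, 2500]);
translate([0, 4650, 0]) cube([4000, 100, 2500]);
translate([0, 100, 0]) cube([100, 4550, 2500]);
translate([3900, 100, 0]) cube([100, 4550, 2500]);


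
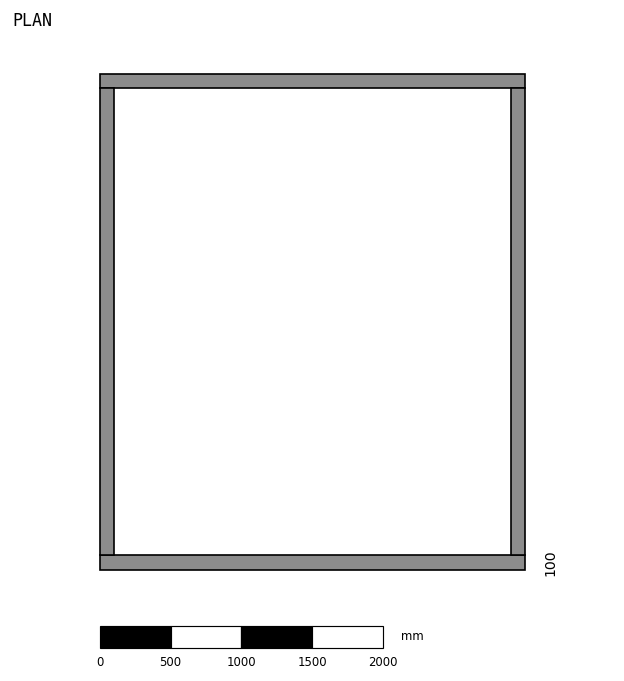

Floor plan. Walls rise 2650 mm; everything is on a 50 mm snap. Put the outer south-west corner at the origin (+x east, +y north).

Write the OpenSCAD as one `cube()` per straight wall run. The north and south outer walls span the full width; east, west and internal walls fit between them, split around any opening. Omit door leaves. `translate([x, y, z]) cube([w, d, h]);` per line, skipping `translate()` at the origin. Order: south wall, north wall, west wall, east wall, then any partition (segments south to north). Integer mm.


cube([3000, 100, 2650]);
translate([0, 3400, 0]) cube([3000, 100, 2650]);
translate([0, 100, 0]) cube([100, 3300, 2650]);
translate([2900, 100, 0]) cube([100, 3300, 2650]);


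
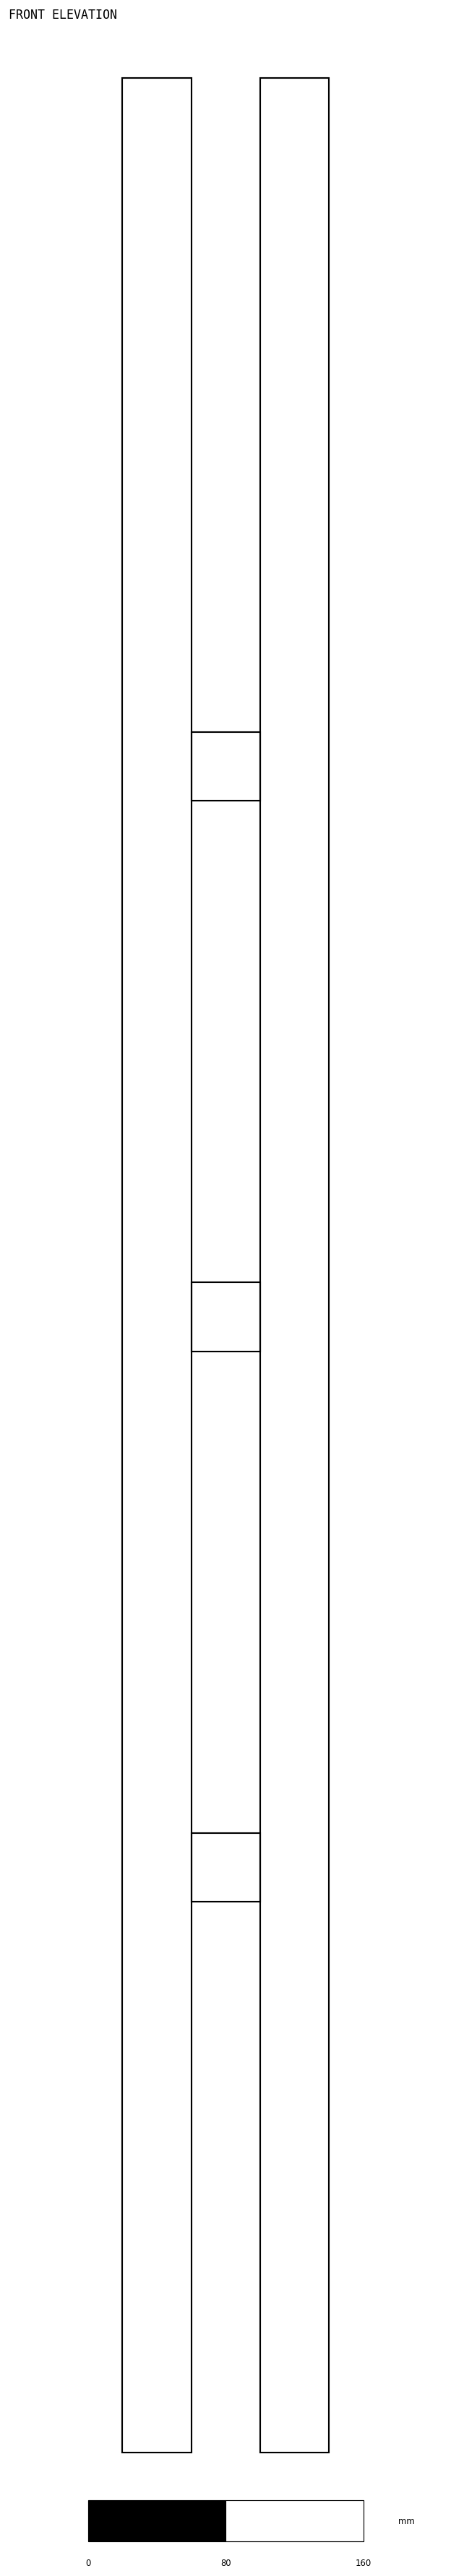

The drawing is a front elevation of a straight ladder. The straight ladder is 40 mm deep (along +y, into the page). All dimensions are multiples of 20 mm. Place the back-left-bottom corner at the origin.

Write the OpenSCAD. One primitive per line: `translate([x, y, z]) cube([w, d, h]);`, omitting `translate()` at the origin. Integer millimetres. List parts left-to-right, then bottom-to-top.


cube([40, 40, 1380]);
translate([40, 0, 320]) cube([40, 40, 40]);
translate([40, 0, 640]) cube([40, 40, 40]);
translate([40, 0, 960]) cube([40, 40, 40]);
translate([80, 0, 0]) cube([40, 40, 1380]);


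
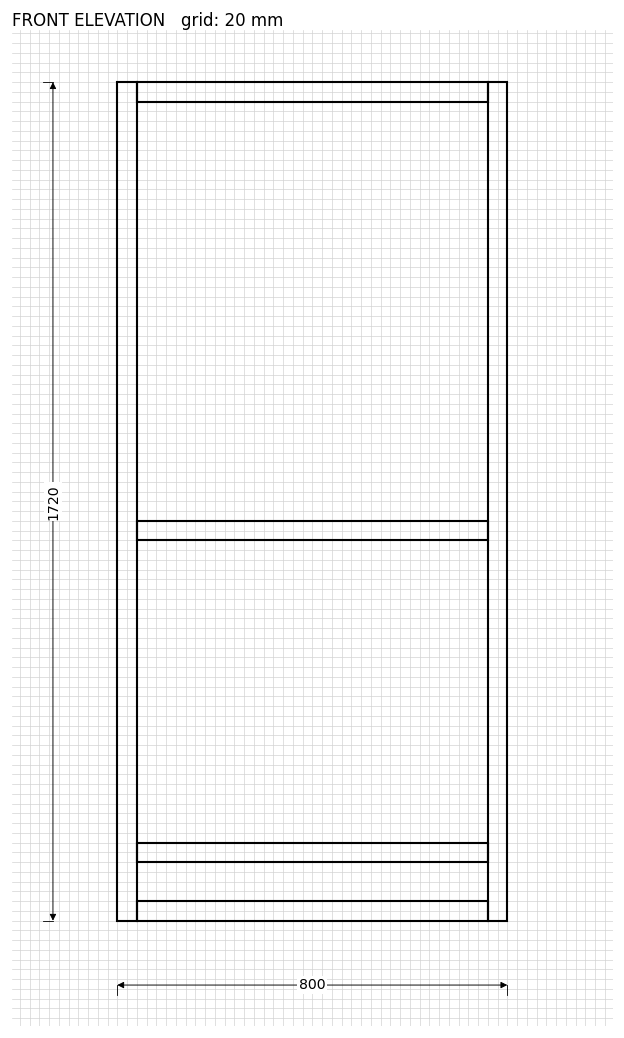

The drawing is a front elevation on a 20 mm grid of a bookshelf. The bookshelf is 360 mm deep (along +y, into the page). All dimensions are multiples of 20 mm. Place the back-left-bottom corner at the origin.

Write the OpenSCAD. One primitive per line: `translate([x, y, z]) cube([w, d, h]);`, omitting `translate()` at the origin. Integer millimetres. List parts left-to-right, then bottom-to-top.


cube([40, 360, 1720]);
translate([40, 0, 0]) cube([720, 360, 40]);
translate([40, 0, 120]) cube([720, 360, 40]);
translate([40, 0, 780]) cube([720, 360, 40]);
translate([40, 0, 1680]) cube([720, 360, 40]);
translate([760, 0, 0]) cube([40, 360, 1720]);
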